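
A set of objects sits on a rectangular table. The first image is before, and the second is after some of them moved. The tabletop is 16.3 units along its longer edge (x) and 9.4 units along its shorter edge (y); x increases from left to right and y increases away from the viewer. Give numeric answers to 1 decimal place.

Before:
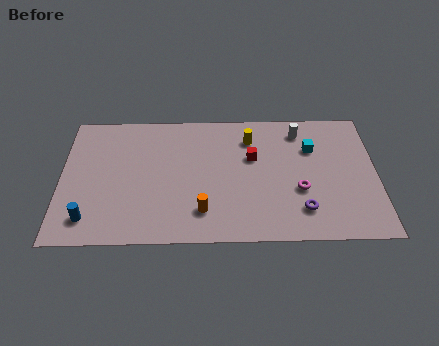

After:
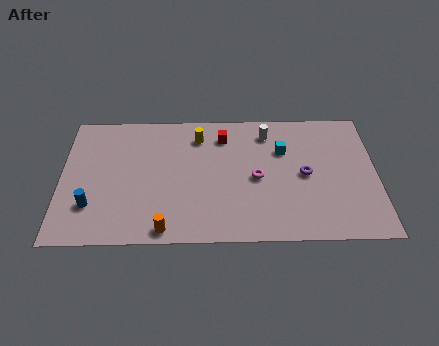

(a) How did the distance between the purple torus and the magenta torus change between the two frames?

+1.1

The distance was about 1.4 in the first image and 2.5 in the second, so they moved 1.1 units further apart.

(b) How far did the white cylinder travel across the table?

1.7

From (12.4, 7.8) to (10.7, 7.7), the white cylinder covered √(1.7² + 0.1²) ≈ 1.7 units.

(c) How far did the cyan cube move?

1.5

The cyan cube moved from about (13.0, 6.5) to (11.5, 6.4), a distance of √(1.5² + 0.1²) ≈ 1.5.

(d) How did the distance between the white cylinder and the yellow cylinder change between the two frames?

+1.0

The distance was about 2.6 in the first image and 3.6 in the second, so they moved 1.0 units further apart.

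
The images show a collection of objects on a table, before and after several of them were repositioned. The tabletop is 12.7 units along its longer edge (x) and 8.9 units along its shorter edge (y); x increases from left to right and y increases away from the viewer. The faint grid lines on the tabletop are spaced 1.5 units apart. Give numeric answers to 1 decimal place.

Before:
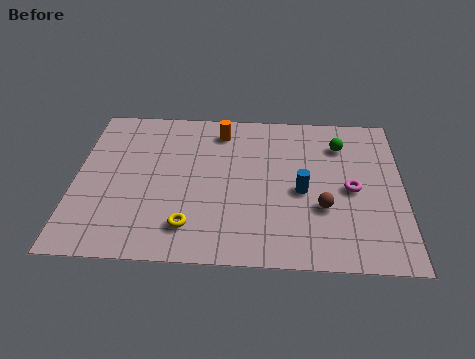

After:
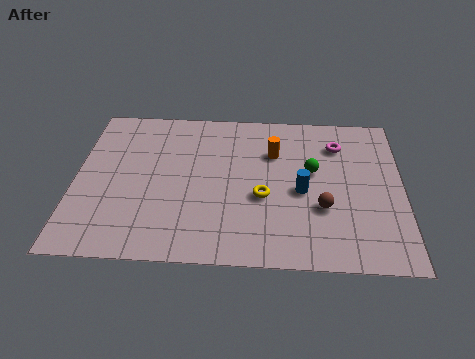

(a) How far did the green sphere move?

1.9

From (10.3, 6.8) to (9.2, 5.2), the green sphere covered √(1.1² + 1.6²) ≈ 1.9 units.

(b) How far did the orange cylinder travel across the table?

2.4

From (5.6, 7.4) to (7.7, 6.2), the orange cylinder covered √(2.1² + 1.2²) ≈ 2.4 units.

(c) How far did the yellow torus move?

3.3

The yellow torus was near (4.5, 1.8) before and (7.3, 3.6) after, so it travelled √(2.8² + 1.8²) ≈ 3.3 units.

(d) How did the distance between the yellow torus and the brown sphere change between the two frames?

-2.9

Before: roughly 5.3 units apart; after: 2.4. That's 2.9 units closer together.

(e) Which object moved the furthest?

the yellow torus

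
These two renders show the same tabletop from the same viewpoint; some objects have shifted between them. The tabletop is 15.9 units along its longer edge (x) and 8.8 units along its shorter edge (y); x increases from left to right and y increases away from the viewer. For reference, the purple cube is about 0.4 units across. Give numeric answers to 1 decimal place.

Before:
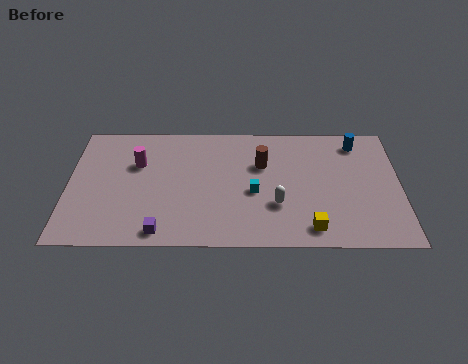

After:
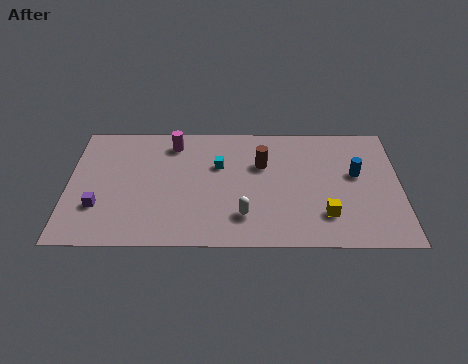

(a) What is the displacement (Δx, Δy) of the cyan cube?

(-1.7, 1.9)

The cyan cube started near (8.9, 3.8) and ended near (7.2, 5.7).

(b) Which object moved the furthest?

the purple cube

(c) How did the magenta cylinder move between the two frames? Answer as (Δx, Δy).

(1.7, 1.5)

The magenta cylinder was at about (3.3, 5.8) and moved to about (5.0, 7.3).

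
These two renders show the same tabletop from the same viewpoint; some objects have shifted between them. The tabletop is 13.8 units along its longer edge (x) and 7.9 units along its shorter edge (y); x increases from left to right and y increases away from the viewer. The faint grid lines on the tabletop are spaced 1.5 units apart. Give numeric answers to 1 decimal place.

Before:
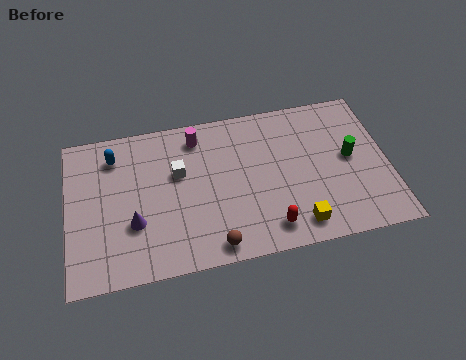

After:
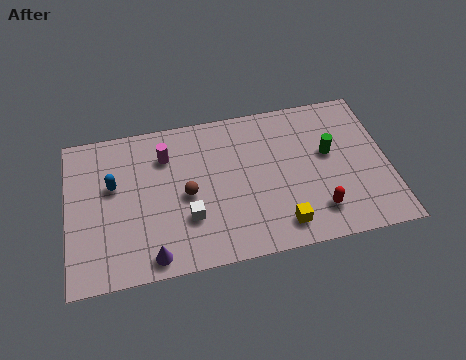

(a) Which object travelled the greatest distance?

the brown sphere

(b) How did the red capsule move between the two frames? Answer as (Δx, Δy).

(2.1, 0.4)

The red capsule started near (8.5, 1.3) and ended near (10.6, 1.7).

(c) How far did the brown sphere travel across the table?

3.0

From (6.1, 0.9) to (5.1, 3.7), the brown sphere covered √(1.0² + 2.8²) ≈ 3.0 units.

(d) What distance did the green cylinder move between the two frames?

1.0

The green cylinder was near (12.2, 4.2) before and (11.3, 4.6) after, so it travelled √(0.9² + 0.4²) ≈ 1.0 units.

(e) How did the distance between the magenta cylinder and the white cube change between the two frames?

+1.6

The distance was about 1.9 in the first image and 3.5 in the second, so they moved 1.6 units further apart.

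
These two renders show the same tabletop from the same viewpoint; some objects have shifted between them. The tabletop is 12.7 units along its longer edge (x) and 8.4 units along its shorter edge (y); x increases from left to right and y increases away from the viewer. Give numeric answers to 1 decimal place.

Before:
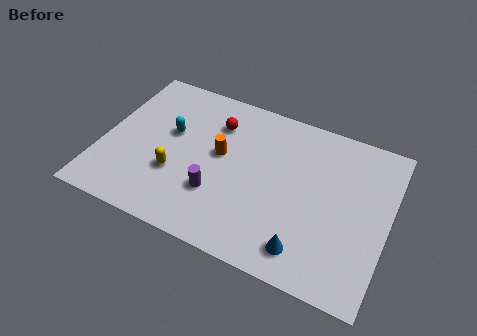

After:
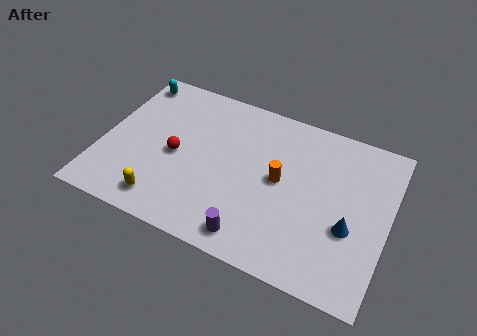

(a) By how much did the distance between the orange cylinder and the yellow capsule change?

+3.2

They were about 2.5 units apart before and 5.7 after — 3.2 units further apart.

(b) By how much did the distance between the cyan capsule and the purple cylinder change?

+5.4

Before: roughly 3.4 units apart; after: 8.8. That's 5.4 units further apart.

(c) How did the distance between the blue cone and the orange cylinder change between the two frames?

-1.9

They were about 5.3 units apart before and 3.4 after — 1.9 units closer together.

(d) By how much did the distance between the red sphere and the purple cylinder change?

+1.0

They were about 3.7 units apart before and 4.7 after — 1.0 units further apart.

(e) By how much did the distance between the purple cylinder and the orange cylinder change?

+1.3

They were about 2.1 units apart before and 3.4 after — 1.3 units further apart.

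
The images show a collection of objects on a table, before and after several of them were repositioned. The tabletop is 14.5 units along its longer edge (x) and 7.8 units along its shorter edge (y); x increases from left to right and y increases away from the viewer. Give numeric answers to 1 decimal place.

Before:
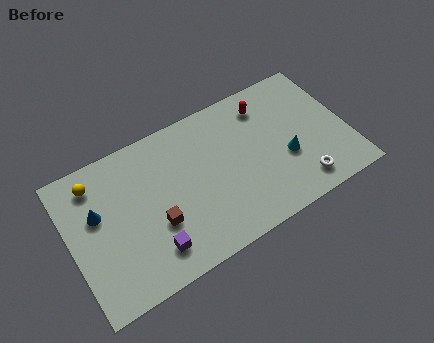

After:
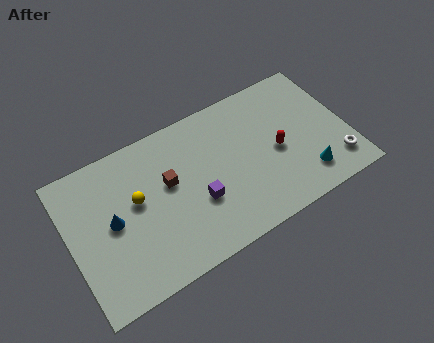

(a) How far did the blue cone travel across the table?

1.1

The blue cone was near (1.5, 4.8) before and (2.2, 4.0) after, so it travelled √(0.7² + 0.8²) ≈ 1.1 units.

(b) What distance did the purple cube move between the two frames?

2.9

From (3.9, 1.6) to (6.5, 2.9), the purple cube covered √(2.6² + 1.3²) ≈ 2.9 units.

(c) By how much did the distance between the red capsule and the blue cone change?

-0.6

Before: roughly 9.2 units apart; after: 8.6. That's 0.6 units closer together.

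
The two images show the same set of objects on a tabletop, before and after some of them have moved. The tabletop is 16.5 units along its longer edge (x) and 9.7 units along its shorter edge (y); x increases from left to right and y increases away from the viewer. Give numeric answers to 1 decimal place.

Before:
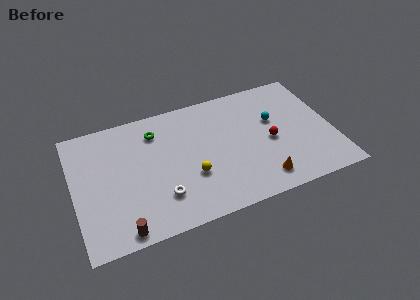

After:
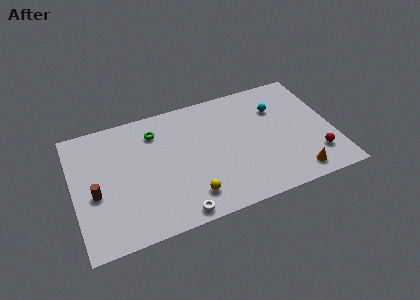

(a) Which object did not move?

the green torus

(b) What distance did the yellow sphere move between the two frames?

1.5

The yellow sphere moved from about (7.3, 3.4) to (7.1, 1.9), a distance of √(0.2² + 1.5²) ≈ 1.5.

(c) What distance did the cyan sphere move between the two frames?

0.9

The cyan sphere moved from about (12.9, 6.0) to (13.2, 6.9), a distance of √(0.3² + 0.9²) ≈ 0.9.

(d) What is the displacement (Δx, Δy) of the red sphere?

(2.7, -2.1)

From the two frames, the red sphere sits at roughly (12.5, 4.4) before and (15.2, 2.3) after.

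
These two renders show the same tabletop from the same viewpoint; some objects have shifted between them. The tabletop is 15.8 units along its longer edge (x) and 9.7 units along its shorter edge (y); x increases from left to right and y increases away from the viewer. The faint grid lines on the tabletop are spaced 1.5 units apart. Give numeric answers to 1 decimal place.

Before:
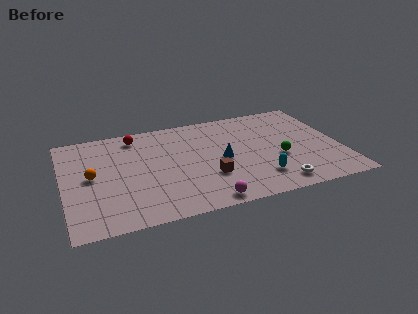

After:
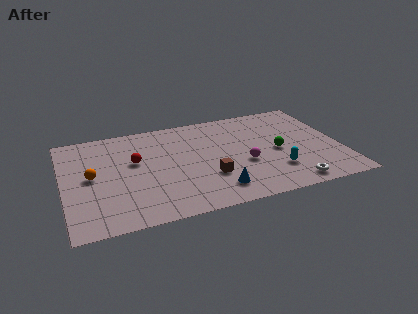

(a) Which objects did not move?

the brown cube and the orange sphere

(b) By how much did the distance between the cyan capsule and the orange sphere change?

+0.9

The distance was about 9.7 in the first image and 10.6 in the second, so they moved 0.9 units further apart.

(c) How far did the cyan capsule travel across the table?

1.1

From (10.9, 2.2) to (11.9, 2.6), the cyan capsule covered √(1.0² + 0.4²) ≈ 1.1 units.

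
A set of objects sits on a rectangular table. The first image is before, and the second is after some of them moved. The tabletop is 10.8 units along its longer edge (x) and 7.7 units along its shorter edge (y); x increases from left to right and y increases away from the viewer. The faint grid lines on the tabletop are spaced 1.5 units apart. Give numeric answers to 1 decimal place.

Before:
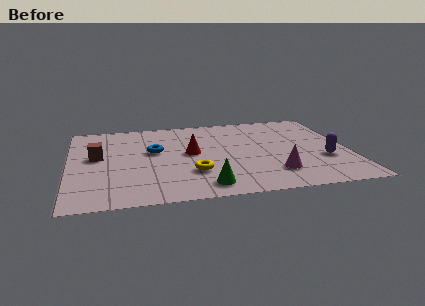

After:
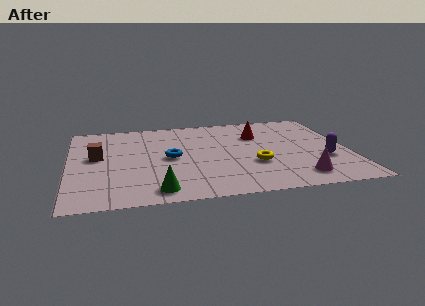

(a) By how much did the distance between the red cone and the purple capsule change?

-1.7

The distance was about 5.3 in the first image and 3.6 in the second, so they moved 1.7 units closer together.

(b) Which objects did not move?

the brown cube and the purple capsule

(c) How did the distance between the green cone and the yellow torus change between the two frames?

+2.9

Before: roughly 1.3 units apart; after: 4.2. That's 2.9 units further apart.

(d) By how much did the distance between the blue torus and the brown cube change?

+0.6

The distance was about 2.2 in the first image and 2.8 in the second, so they moved 0.6 units further apart.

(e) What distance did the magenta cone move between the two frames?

1.0

From (7.8, 1.8) to (8.7, 1.3), the magenta cone covered √(0.9² + 0.5²) ≈ 1.0 units.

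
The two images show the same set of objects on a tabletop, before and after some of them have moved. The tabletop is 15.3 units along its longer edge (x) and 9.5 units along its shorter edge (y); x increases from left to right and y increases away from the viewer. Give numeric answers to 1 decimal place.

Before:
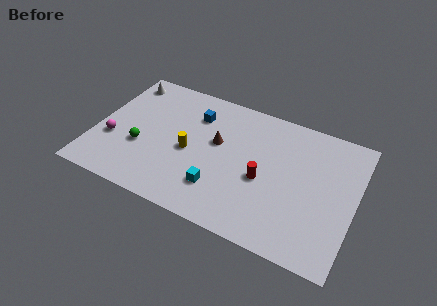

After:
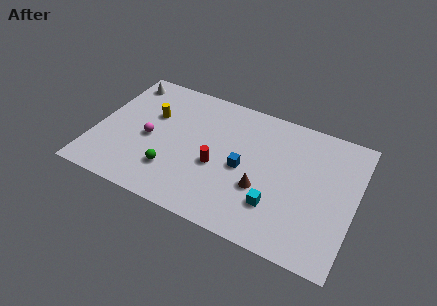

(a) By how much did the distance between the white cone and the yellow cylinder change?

-3.1

Before: roughly 5.9 units apart; after: 2.8. That's 3.1 units closer together.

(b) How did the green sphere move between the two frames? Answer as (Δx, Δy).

(2.0, -1.0)

From the two frames, the green sphere sits at roughly (2.8, 3.5) before and (4.8, 2.5) after.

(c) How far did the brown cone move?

3.6

From (7.1, 5.6) to (10.0, 3.4), the brown cone covered √(2.9² + 2.2²) ≈ 3.6 units.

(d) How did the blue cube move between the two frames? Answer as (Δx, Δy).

(3.2, -2.7)

The blue cube started near (5.6, 7.1) and ended near (8.8, 4.4).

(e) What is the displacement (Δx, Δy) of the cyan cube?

(3.3, 0.2)

The cyan cube started near (7.6, 2.4) and ended near (10.9, 2.6).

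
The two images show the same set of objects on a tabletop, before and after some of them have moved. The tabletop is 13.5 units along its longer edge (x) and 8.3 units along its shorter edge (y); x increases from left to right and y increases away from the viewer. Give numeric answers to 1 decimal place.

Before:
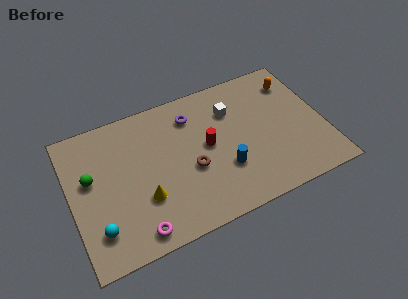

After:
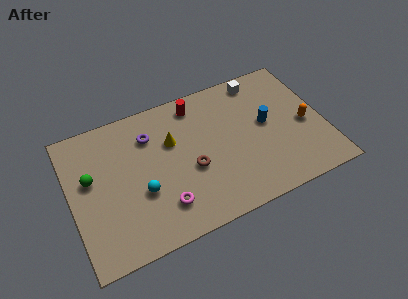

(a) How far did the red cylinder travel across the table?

2.7

The red cylinder moved from about (7.3, 4.4) to (7.0, 7.1), a distance of √(0.3² + 2.7²) ≈ 2.7.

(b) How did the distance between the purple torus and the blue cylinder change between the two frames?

+2.3

The distance was about 4.0 in the first image and 6.3 in the second, so they moved 2.3 units further apart.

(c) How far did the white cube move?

2.1

The white cube moved from about (8.8, 6.0) to (10.5, 7.3), a distance of √(1.7² + 1.3²) ≈ 2.1.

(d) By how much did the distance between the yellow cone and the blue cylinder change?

+0.8

The distance was about 4.3 in the first image and 5.1 in the second, so they moved 0.8 units further apart.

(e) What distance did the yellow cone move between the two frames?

3.2

The yellow cone was near (3.7, 2.7) before and (5.5, 5.4) after, so it travelled √(1.8² + 2.7²) ≈ 3.2 units.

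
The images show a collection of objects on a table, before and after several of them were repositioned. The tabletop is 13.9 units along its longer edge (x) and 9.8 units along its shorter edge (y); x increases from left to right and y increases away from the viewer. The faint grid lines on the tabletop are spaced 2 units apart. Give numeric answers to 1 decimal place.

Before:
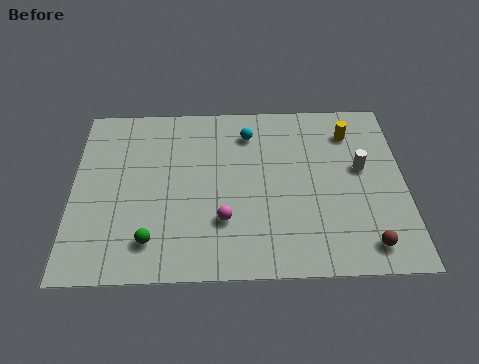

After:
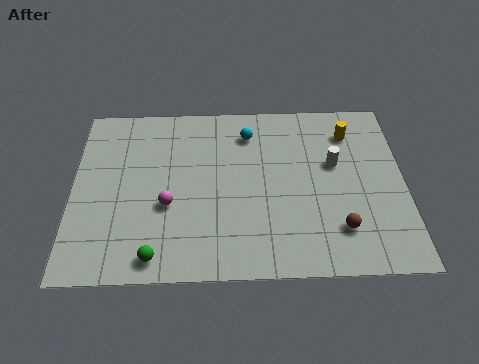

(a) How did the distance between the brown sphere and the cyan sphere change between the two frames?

-1.4

They were about 8.0 units apart before and 6.6 after — 1.4 units closer together.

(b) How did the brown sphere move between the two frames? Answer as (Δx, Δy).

(-1.1, 0.9)

The brown sphere was at about (12.2, 1.4) and moved to about (11.1, 2.3).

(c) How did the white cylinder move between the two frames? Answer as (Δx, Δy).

(-1.1, 0.3)

The white cylinder was at about (12.1, 5.6) and moved to about (11.0, 5.9).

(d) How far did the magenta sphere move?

2.5

From (6.3, 2.9) to (4.0, 3.8), the magenta sphere covered √(2.3² + 0.9²) ≈ 2.5 units.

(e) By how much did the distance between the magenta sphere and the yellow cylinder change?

+1.4

Before: roughly 7.2 units apart; after: 8.6. That's 1.4 units further apart.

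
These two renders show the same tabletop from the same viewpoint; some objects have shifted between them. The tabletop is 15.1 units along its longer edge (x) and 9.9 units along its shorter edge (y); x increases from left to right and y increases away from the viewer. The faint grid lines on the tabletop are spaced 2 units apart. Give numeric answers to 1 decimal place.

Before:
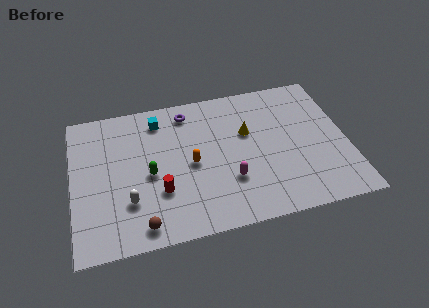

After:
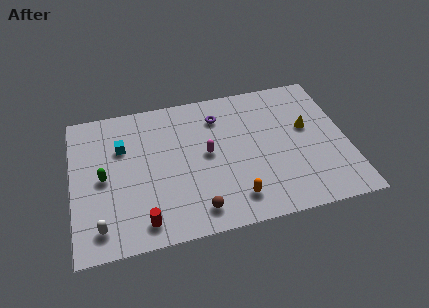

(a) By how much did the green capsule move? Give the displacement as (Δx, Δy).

(-2.5, 0.3)

From the two frames, the green capsule sits at roughly (4.2, 4.5) before and (1.7, 4.8) after.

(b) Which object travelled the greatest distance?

the orange capsule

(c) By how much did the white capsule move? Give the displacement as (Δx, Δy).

(-1.6, -1.3)

The white capsule started near (3.0, 2.9) and ended near (1.4, 1.6).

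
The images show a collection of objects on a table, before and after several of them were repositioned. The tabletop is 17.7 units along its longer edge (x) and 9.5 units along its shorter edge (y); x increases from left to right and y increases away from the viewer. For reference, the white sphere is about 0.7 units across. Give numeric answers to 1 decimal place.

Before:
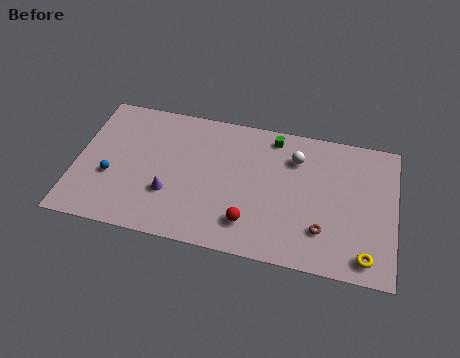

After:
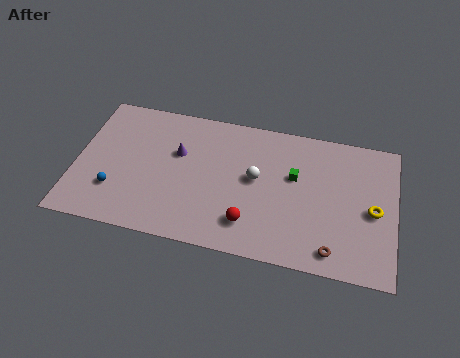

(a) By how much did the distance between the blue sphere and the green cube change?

+0.3

They were about 10.0 units apart before and 10.3 after — 0.3 units further apart.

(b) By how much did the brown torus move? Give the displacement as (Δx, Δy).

(0.6, -1.2)

The brown torus started near (13.8, 2.5) and ended near (14.4, 1.3).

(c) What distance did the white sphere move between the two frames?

2.8

The white sphere moved from about (12.1, 7.1) to (10.0, 5.2), a distance of √(2.1² + 1.9²) ≈ 2.8.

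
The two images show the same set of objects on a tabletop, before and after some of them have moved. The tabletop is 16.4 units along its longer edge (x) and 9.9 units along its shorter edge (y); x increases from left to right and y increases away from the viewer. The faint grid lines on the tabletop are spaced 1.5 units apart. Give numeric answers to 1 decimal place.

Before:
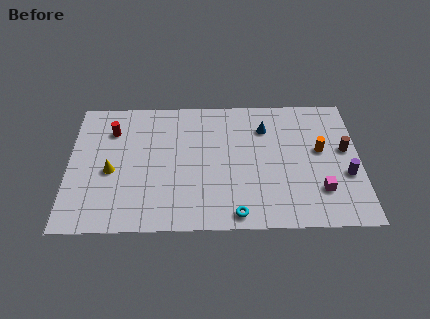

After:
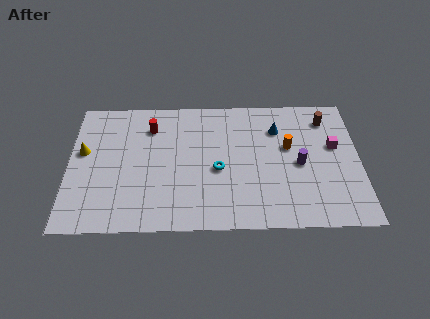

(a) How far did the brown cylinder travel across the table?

2.6

From (15.6, 5.6) to (14.6, 8.0), the brown cylinder covered √(1.0² + 2.4²) ≈ 2.6 units.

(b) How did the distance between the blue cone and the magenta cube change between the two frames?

-2.2

They were about 5.7 units apart before and 3.5 after — 2.2 units closer together.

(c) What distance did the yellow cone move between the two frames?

2.2

The yellow cone was near (2.4, 4.3) before and (0.8, 5.8) after, so it travelled √(1.6² + 1.5²) ≈ 2.2 units.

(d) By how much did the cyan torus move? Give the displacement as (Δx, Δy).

(-1.0, 3.3)

From the two frames, the cyan torus sits at roughly (9.4, 1.0) before and (8.4, 4.3) after.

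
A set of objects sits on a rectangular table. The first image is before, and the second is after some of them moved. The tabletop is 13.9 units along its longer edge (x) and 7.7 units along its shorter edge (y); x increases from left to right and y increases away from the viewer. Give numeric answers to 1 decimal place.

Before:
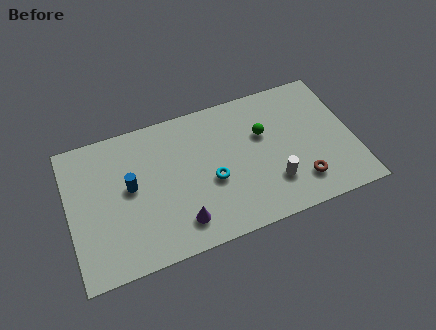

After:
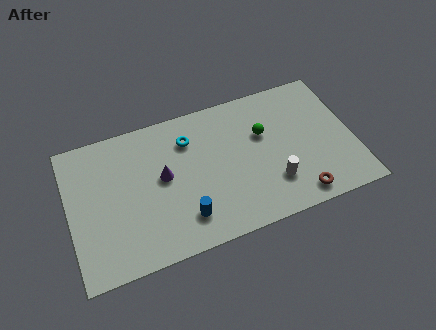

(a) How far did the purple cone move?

2.8

From (5.2, 1.5) to (4.6, 4.2), the purple cone covered √(0.6² + 2.7²) ≈ 2.8 units.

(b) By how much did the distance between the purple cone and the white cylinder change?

+1.0

They were about 4.6 units apart before and 5.6 after — 1.0 units further apart.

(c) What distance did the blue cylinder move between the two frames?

3.5

The blue cylinder was near (3.0, 4.2) before and (5.4, 1.7) after, so it travelled √(2.4² + 2.5²) ≈ 3.5 units.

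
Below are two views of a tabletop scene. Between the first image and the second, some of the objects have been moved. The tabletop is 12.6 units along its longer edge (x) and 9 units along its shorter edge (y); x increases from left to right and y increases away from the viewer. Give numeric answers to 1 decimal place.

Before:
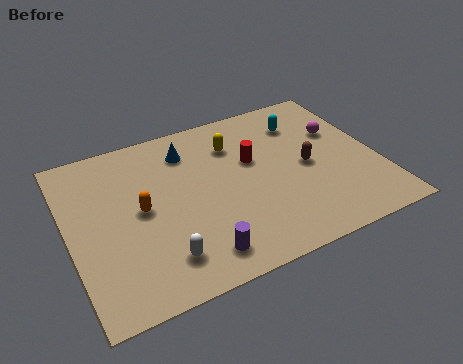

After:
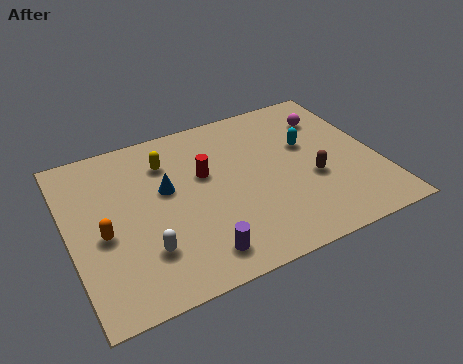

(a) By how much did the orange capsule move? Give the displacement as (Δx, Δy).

(-1.6, -0.7)

The orange capsule started near (2.9, 4.6) and ended near (1.3, 3.9).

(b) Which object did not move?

the purple cylinder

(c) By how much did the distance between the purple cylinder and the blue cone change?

-1.7

The distance was about 5.7 in the first image and 4.0 in the second, so they moved 1.7 units closer together.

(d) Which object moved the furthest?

the yellow capsule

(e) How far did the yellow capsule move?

2.8

From (7.0, 6.7) to (4.2, 6.8), the yellow capsule covered √(2.8² + 0.1²) ≈ 2.8 units.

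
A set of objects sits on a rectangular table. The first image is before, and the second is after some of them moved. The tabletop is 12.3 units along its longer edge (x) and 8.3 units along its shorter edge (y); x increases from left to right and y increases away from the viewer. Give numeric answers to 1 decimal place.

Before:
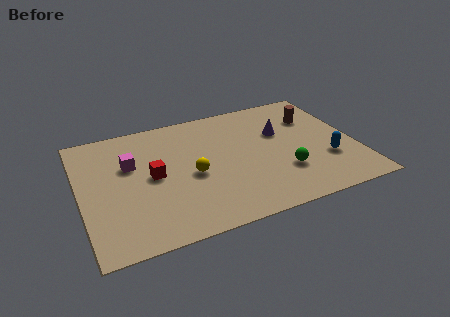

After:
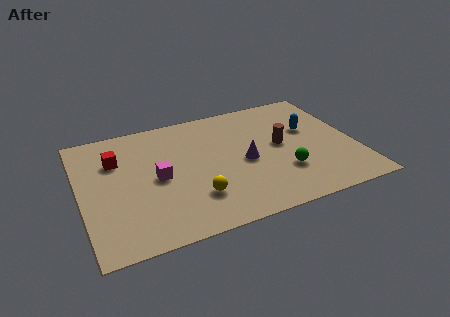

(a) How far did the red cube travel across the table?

2.2

The red cube moved from about (3.2, 4.2) to (1.7, 5.8), a distance of √(1.5² + 1.6²) ≈ 2.2.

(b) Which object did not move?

the green sphere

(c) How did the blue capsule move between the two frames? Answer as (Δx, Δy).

(-0.5, 2.4)

From the two frames, the blue capsule sits at roughly (10.9, 2.7) before and (10.4, 5.1) after.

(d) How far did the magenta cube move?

1.7

The magenta cube moved from about (2.3, 5.3) to (3.4, 4.0), a distance of √(1.1² + 1.3²) ≈ 1.7.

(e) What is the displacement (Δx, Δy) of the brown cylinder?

(-1.7, -1.5)

The brown cylinder started near (10.7, 5.9) and ended near (9.0, 4.4).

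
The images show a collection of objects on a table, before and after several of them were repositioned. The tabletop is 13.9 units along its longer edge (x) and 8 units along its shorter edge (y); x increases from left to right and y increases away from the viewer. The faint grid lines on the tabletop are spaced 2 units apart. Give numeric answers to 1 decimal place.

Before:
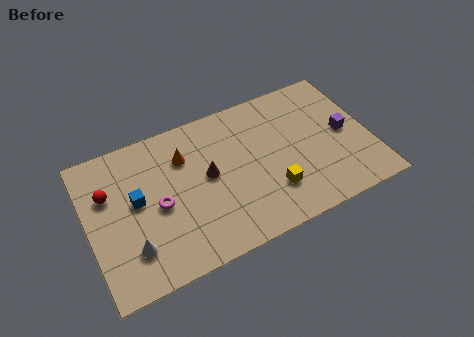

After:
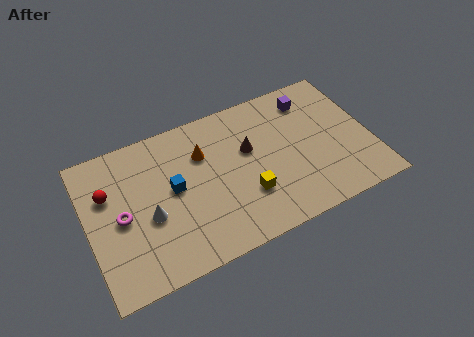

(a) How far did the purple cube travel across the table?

2.9

From (12.7, 4.0) to (11.3, 6.5), the purple cube covered √(1.4² + 2.5²) ≈ 2.9 units.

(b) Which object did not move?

the red sphere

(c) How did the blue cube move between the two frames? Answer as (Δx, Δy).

(1.8, -0.1)

The blue cube was at about (2.4, 4.4) and moved to about (4.2, 4.3).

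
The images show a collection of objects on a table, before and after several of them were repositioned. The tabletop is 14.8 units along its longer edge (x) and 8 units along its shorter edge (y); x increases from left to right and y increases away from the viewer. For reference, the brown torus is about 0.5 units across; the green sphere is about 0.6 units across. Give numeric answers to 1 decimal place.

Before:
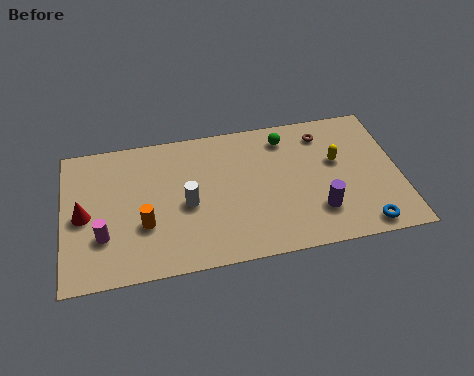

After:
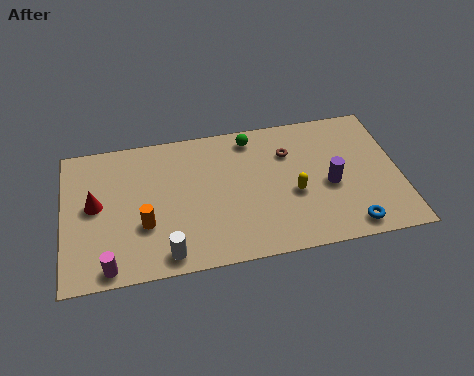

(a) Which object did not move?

the orange cylinder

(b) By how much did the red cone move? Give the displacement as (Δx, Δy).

(0.5, 0.5)

The red cone was at about (0.9, 3.8) and moved to about (1.4, 4.3).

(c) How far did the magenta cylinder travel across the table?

1.7

The magenta cylinder was near (1.7, 2.5) before and (1.9, 0.8) after, so it travelled √(0.2² + 1.7²) ≈ 1.7 units.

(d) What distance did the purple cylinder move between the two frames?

1.5

From (11.1, 2.1) to (11.7, 3.5), the purple cylinder covered √(0.6² + 1.4²) ≈ 1.5 units.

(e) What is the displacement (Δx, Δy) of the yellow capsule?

(-2.0, -1.5)

From the two frames, the yellow capsule sits at roughly (12.1, 4.8) before and (10.1, 3.3) after.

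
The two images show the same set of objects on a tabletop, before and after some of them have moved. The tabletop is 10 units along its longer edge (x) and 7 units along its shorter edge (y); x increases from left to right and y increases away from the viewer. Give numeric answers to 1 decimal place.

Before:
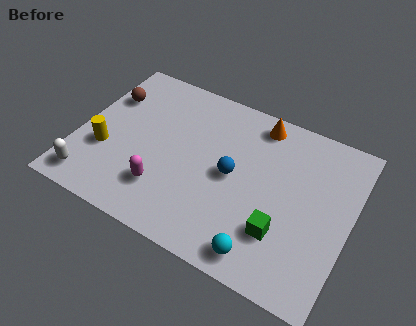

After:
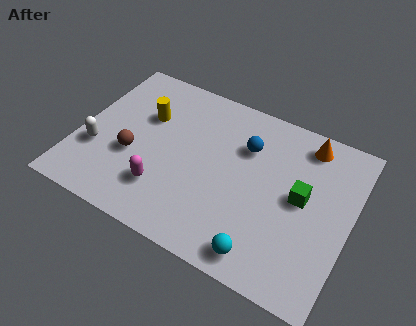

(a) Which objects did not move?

the magenta capsule and the cyan sphere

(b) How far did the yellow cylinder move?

2.4

The yellow cylinder moved from about (1.1, 2.5) to (2.3, 4.6), a distance of √(1.2² + 2.1²) ≈ 2.4.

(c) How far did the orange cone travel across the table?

1.8

From (6.3, 6.1) to (8.1, 6.0), the orange cone covered √(1.8² + 0.1²) ≈ 1.8 units.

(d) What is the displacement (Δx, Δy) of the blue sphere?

(0.3, 1.4)

From the two frames, the blue sphere sits at roughly (5.7, 3.5) before and (6.0, 4.9) after.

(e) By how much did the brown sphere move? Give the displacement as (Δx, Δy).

(1.3, -2.2)

The brown sphere was at about (0.8, 4.9) and moved to about (2.1, 2.7).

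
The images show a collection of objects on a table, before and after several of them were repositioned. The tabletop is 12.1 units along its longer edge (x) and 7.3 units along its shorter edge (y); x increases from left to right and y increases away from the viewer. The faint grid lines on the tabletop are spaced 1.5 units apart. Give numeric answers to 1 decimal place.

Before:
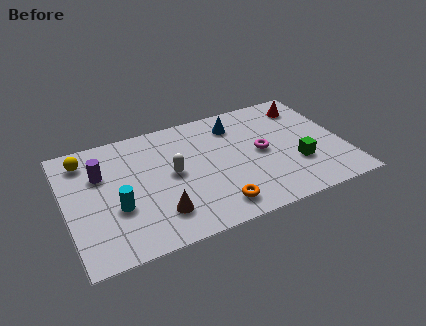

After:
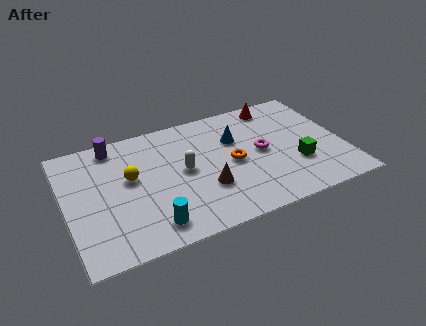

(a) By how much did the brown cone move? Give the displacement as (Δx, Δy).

(2.1, 0.7)

From the two frames, the brown cone sits at roughly (3.8, 1.7) before and (5.9, 2.4) after.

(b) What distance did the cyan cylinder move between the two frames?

2.0

The cyan cylinder was near (2.1, 2.7) before and (3.4, 1.2) after, so it travelled √(1.3² + 1.5²) ≈ 2.0 units.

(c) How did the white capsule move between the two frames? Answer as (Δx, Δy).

(0.5, 0.0)

The white capsule started near (4.6, 3.8) and ended near (5.1, 3.8).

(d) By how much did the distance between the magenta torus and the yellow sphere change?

-2.1

Before: roughly 7.8 units apart; after: 5.7. That's 2.1 units closer together.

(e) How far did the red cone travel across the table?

1.4

The red cone was near (10.8, 5.9) before and (9.5, 6.4) after, so it travelled √(1.3² + 0.5²) ≈ 1.4 units.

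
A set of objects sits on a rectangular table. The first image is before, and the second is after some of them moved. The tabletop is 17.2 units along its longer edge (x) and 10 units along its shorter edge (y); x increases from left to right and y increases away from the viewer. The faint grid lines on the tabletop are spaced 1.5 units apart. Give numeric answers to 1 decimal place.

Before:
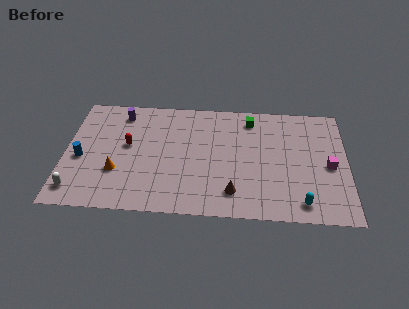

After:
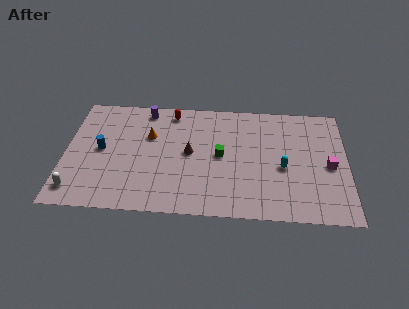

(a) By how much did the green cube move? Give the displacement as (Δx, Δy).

(-1.8, -3.3)

The green cube was at about (11.3, 8.4) and moved to about (9.5, 5.1).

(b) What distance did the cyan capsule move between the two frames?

3.1

The cyan capsule was near (14.4, 1.4) before and (13.3, 4.3) after, so it travelled √(1.1² + 2.9²) ≈ 3.1 units.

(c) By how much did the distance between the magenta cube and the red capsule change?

-1.8

Before: roughly 12.3 units apart; after: 10.5. That's 1.8 units closer together.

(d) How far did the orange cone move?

3.7

The orange cone moved from about (3.2, 3.3) to (5.1, 6.5), a distance of √(1.9² + 3.2²) ≈ 3.7.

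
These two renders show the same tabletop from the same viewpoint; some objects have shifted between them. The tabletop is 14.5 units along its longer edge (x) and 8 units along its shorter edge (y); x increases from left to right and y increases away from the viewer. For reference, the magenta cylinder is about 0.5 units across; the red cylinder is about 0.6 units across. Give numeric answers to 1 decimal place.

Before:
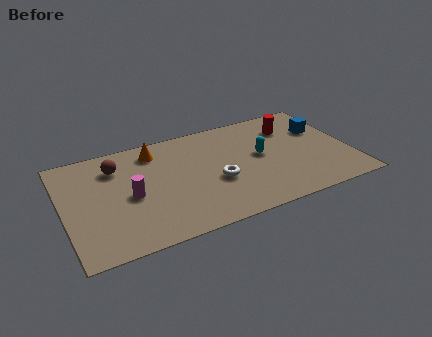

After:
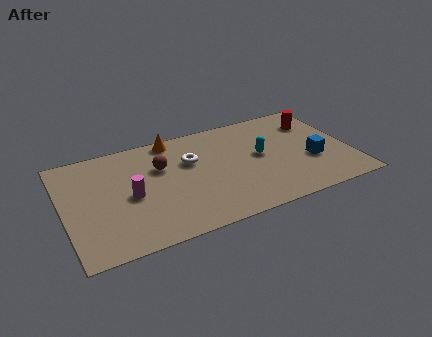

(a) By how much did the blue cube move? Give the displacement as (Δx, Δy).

(-0.8, -2.3)

The blue cube was at about (13.3, 5.3) and moved to about (12.5, 3.0).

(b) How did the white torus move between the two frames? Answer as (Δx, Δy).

(-1.1, 2.0)

The white torus was at about (7.6, 3.2) and moved to about (6.5, 5.2).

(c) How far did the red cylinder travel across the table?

1.3

The red cylinder moved from about (11.8, 6.0) to (13.1, 6.0), a distance of √(1.3² + 0.0²) ≈ 1.3.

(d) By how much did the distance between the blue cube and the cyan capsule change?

-0.6

The distance was about 3.4 in the first image and 2.8 in the second, so they moved 0.6 units closer together.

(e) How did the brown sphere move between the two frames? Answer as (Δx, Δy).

(2.2, -0.8)

From the two frames, the brown sphere sits at roughly (2.8, 6.1) before and (5.0, 5.3) after.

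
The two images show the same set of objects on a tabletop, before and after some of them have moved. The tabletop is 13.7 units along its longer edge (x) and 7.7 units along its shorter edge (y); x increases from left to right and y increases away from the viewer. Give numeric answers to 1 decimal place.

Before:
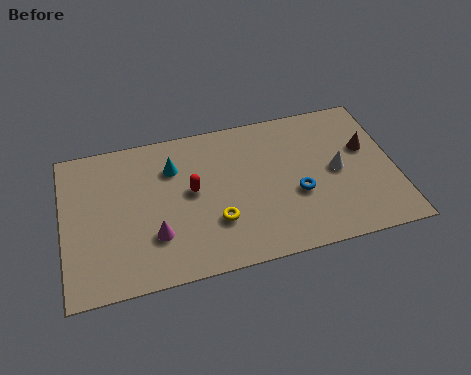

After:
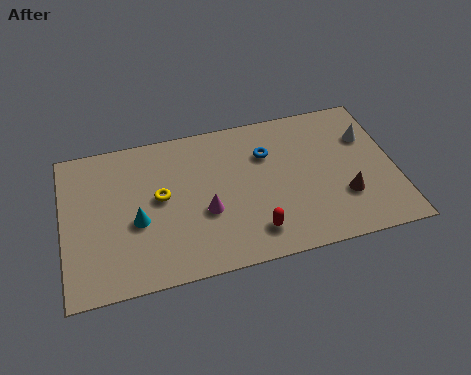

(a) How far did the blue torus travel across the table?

2.6

The blue torus was near (9.6, 3.0) before and (8.5, 5.4) after, so it travelled √(1.1² + 2.4²) ≈ 2.6 units.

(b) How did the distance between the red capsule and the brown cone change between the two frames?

-3.4

They were about 7.3 units apart before and 3.9 after — 3.4 units closer together.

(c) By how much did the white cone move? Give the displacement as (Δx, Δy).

(1.4, 1.5)

The white cone started near (11.3, 3.8) and ended near (12.7, 5.3).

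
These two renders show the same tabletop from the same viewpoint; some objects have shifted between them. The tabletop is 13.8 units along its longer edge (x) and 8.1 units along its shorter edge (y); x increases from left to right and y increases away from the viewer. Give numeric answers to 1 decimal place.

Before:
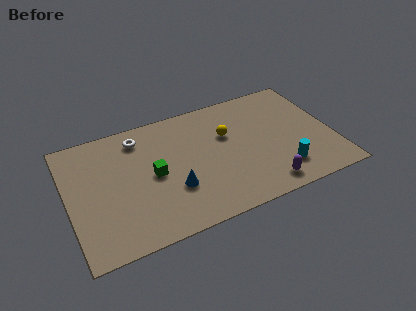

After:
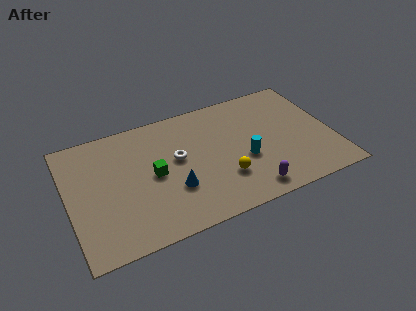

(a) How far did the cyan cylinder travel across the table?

2.3

From (10.9, 1.8) to (9.1, 3.2), the cyan cylinder covered √(1.8² + 1.4²) ≈ 2.3 units.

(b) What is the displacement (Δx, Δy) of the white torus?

(1.8, -2.1)

The white torus started near (3.9, 6.7) and ended near (5.7, 4.6).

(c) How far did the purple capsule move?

0.8

The purple capsule moved from about (9.9, 1.1) to (9.1, 1.1), a distance of √(0.8² + 0.0²) ≈ 0.8.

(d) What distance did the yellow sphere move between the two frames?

2.8

From (8.4, 5.2) to (7.9, 2.4), the yellow sphere covered √(0.5² + 2.8²) ≈ 2.8 units.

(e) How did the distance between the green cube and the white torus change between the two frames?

-1.3

Before: roughly 2.7 units apart; after: 1.4. That's 1.3 units closer together.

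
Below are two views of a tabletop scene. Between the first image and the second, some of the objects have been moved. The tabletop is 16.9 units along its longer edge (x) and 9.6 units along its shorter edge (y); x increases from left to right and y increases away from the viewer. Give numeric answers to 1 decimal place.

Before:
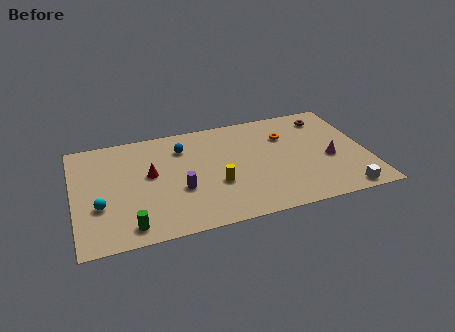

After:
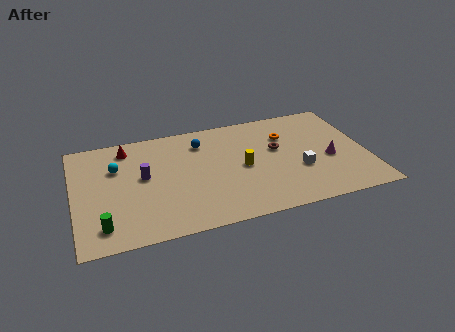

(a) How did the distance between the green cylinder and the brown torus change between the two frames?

-2.6

Before: roughly 13.6 units apart; after: 11.0. That's 2.6 units closer together.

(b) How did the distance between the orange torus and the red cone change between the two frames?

+1.2

Before: roughly 8.1 units apart; after: 9.3. That's 1.2 units further apart.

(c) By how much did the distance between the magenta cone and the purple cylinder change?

+2.1

Before: roughly 8.7 units apart; after: 10.8. That's 2.1 units further apart.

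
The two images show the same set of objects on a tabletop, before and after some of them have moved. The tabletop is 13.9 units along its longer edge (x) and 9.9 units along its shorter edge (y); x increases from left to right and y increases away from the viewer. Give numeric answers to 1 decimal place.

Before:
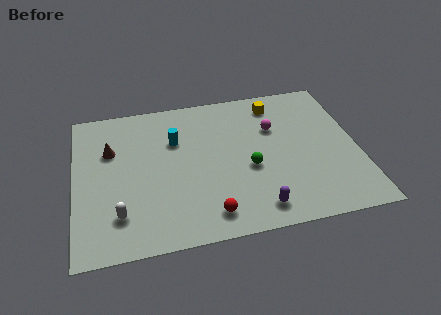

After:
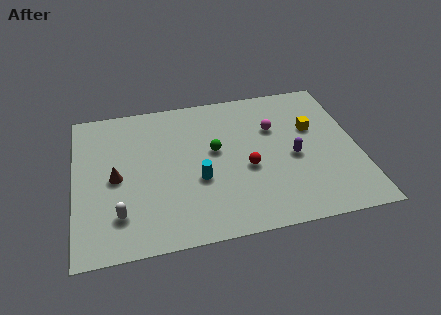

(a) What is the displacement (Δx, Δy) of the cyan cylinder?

(1.0, -2.9)

The cyan cylinder was at about (5.0, 6.7) and moved to about (6.0, 3.8).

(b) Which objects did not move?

the magenta sphere and the white capsule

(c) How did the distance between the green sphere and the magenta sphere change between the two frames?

+0.3

Before: roughly 2.9 units apart; after: 3.2. That's 0.3 units further apart.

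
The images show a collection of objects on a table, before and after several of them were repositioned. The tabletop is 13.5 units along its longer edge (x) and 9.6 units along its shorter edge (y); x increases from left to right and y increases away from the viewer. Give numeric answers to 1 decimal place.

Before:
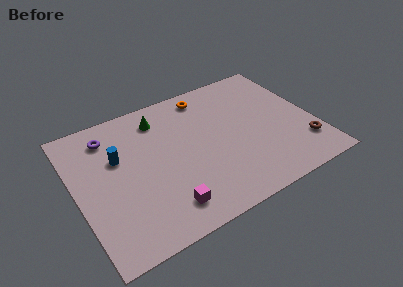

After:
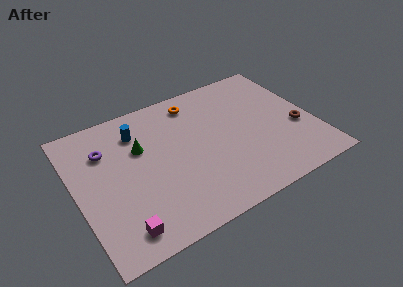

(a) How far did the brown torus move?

1.4

The brown torus was near (12.6, 2.3) before and (12.5, 3.7) after, so it travelled √(0.1² + 1.4²) ≈ 1.4 units.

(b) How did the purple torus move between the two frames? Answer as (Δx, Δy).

(-0.3, -0.9)

The purple torus started near (2.2, 7.8) and ended near (1.9, 6.9).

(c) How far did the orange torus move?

0.7

The orange torus was near (7.9, 8.3) before and (7.2, 8.1) after, so it travelled √(0.7² + 0.2²) ≈ 0.7 units.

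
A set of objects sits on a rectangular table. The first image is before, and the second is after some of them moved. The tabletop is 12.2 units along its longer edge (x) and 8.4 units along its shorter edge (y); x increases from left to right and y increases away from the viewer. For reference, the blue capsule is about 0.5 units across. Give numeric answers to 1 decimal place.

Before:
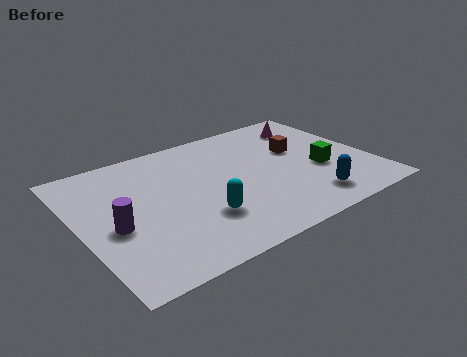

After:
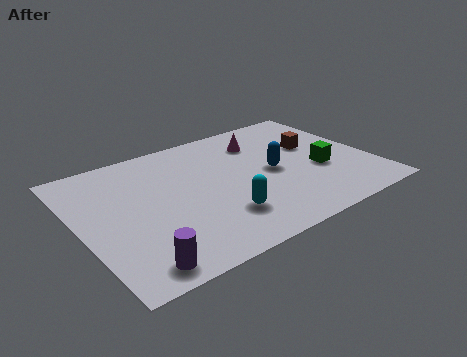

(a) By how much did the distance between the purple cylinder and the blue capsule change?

-1.0

Before: roughly 8.1 units apart; after: 7.1. That's 1.0 units closer together.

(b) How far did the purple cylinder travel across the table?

2.6

The purple cylinder was near (1.3, 3.6) before and (1.7, 1.0) after, so it travelled √(0.4² + 2.6²) ≈ 2.6 units.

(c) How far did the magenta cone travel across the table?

2.3

The magenta cone moved from about (10.3, 6.7) to (8.0, 6.4), a distance of √(2.3² + 0.3²) ≈ 2.3.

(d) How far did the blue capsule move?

2.8

The blue capsule moved from about (9.1, 1.5) to (8.1, 4.1), a distance of √(1.0² + 2.6²) ≈ 2.8.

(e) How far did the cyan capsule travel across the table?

0.9

The cyan capsule moved from about (4.7, 2.5) to (5.5, 2.2), a distance of √(0.8² + 0.3²) ≈ 0.9.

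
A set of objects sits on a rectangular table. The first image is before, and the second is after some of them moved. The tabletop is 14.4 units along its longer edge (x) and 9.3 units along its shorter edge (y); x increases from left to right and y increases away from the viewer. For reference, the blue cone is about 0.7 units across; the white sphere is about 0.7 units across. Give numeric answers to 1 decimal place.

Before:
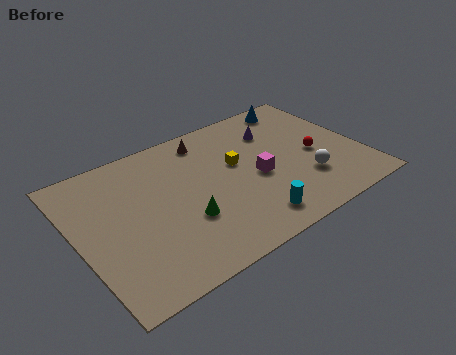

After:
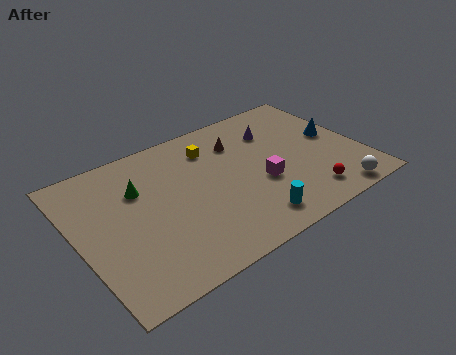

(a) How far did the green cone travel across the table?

3.6

From (5.1, 3.2) to (3.3, 6.3), the green cone covered √(1.8² + 3.1²) ≈ 3.6 units.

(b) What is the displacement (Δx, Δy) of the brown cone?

(1.5, -1.0)

The brown cone was at about (7.1, 7.9) and moved to about (8.6, 6.9).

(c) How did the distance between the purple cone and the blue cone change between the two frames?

+1.2

The distance was about 2.1 in the first image and 3.3 in the second, so they moved 1.2 units further apart.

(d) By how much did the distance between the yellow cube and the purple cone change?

+0.7

They were about 2.6 units apart before and 3.3 after — 0.7 units further apart.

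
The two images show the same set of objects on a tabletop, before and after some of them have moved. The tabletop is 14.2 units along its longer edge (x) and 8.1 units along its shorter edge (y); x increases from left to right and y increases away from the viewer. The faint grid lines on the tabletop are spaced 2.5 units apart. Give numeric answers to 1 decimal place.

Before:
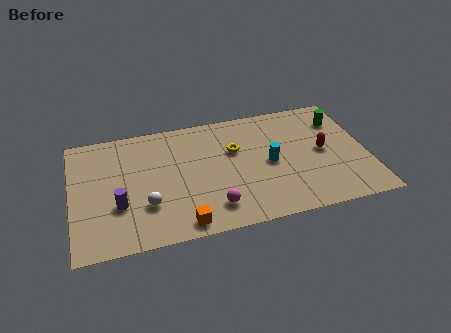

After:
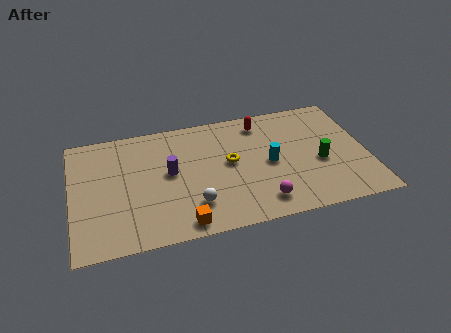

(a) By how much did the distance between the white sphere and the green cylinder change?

-3.9

Before: roughly 10.3 units apart; after: 6.4. That's 3.9 units closer together.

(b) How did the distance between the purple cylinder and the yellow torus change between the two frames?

-3.3

They were about 6.2 units apart before and 2.9 after — 3.3 units closer together.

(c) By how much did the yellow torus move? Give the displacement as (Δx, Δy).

(-0.3, -0.8)

The yellow torus was at about (7.9, 5.2) and moved to about (7.6, 4.4).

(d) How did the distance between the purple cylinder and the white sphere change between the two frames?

+1.3

They were about 1.3 units apart before and 2.6 after — 1.3 units further apart.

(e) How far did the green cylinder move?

3.0

The green cylinder was near (13.1, 6.1) before and (11.9, 3.4) after, so it travelled √(1.2² + 2.7²) ≈ 3.0 units.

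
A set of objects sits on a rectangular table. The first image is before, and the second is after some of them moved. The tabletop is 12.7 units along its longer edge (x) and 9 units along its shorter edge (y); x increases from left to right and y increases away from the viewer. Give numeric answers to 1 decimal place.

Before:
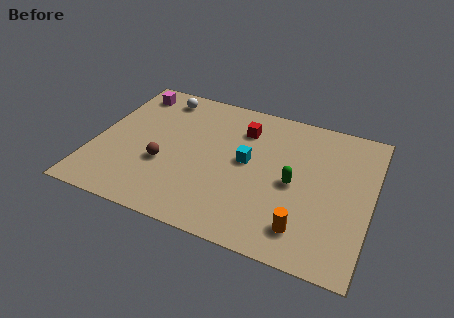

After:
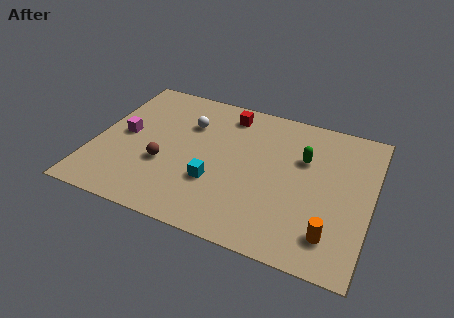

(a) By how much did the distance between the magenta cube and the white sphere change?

+1.9

Before: roughly 1.4 units apart; after: 3.3. That's 1.9 units further apart.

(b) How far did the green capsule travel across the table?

1.7

From (9.2, 4.2) to (9.5, 5.9), the green capsule covered √(0.3² + 1.7²) ≈ 1.7 units.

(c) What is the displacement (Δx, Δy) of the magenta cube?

(0.1, -3.0)

The magenta cube started near (1.2, 7.6) and ended near (1.3, 4.6).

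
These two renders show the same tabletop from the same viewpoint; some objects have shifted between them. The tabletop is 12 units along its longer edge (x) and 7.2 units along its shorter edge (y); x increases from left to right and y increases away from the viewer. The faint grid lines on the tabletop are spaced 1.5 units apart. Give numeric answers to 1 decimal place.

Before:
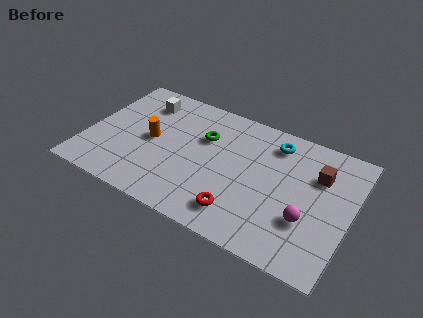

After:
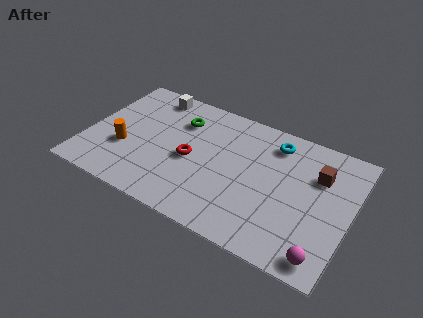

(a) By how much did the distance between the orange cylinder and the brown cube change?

+1.3

Before: roughly 7.6 units apart; after: 8.9. That's 1.3 units further apart.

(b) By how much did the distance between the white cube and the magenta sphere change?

+1.5

The distance was about 8.7 in the first image and 10.2 in the second, so they moved 1.5 units further apart.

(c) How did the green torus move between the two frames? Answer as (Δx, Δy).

(-1.2, 0.5)

The green torus was at about (5.2, 4.8) and moved to about (4.0, 5.3).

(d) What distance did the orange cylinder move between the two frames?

1.5

The orange cylinder moved from about (2.9, 3.6) to (1.8, 2.6), a distance of √(1.1² + 1.0²) ≈ 1.5.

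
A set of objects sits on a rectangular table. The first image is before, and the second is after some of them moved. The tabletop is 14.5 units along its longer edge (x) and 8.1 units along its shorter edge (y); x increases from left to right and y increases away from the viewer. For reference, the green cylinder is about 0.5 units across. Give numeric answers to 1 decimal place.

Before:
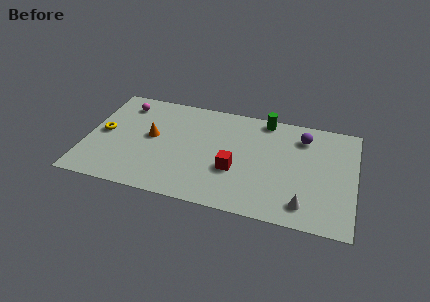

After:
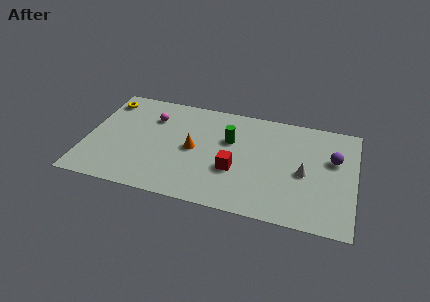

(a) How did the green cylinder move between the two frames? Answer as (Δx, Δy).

(-1.8, -2.1)

The green cylinder started near (9.5, 7.3) and ended near (7.7, 5.2).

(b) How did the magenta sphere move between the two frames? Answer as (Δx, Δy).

(1.6, -0.7)

The magenta sphere was at about (1.8, 6.6) and moved to about (3.4, 5.9).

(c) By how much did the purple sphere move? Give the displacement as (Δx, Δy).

(1.7, -1.3)

The purple sphere started near (11.6, 6.4) and ended near (13.3, 5.1).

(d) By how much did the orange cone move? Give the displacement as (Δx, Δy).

(2.3, -0.4)

The orange cone was at about (3.5, 4.4) and moved to about (5.8, 4.0).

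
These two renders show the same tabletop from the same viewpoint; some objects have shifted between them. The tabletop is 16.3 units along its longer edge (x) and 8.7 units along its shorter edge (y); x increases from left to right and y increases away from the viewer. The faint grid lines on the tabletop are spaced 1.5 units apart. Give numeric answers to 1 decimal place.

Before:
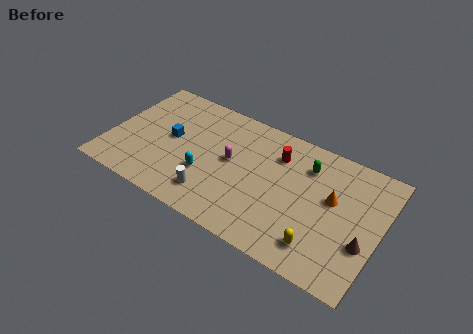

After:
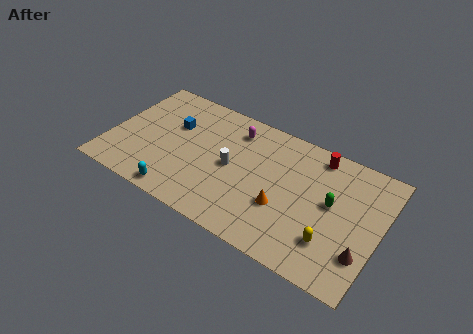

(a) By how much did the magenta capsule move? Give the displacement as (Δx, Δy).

(-0.1, 2.3)

The magenta capsule started near (7.3, 4.7) and ended near (7.2, 7.0).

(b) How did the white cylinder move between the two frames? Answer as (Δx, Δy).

(0.8, 2.5)

From the two frames, the white cylinder sits at roughly (6.6, 1.8) before and (7.4, 4.3) after.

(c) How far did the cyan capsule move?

2.5

The cyan capsule moved from about (6.0, 3.0) to (4.7, 0.9), a distance of √(1.3² + 2.1²) ≈ 2.5.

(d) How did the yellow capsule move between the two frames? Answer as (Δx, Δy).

(0.6, 0.6)

The yellow capsule started near (13.1, 1.7) and ended near (13.7, 2.3).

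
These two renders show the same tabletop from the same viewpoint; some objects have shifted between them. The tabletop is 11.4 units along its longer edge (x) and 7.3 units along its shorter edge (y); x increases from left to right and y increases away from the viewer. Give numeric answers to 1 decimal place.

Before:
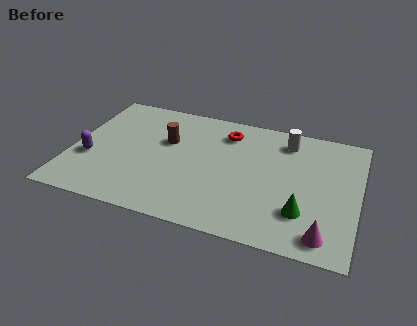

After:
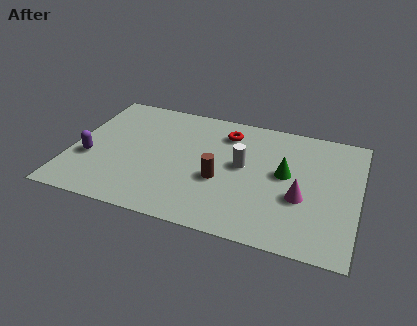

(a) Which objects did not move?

the purple capsule and the red torus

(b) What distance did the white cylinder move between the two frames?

2.6

The white cylinder was near (8.4, 6.0) before and (6.8, 4.0) after, so it travelled √(1.6² + 2.0²) ≈ 2.6 units.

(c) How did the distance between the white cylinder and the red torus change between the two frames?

-0.4

The distance was about 2.4 in the first image and 2.0 in the second, so they moved 0.4 units closer together.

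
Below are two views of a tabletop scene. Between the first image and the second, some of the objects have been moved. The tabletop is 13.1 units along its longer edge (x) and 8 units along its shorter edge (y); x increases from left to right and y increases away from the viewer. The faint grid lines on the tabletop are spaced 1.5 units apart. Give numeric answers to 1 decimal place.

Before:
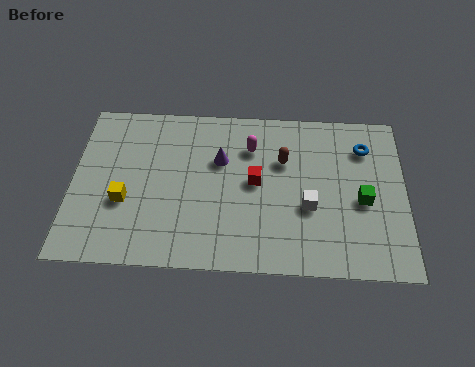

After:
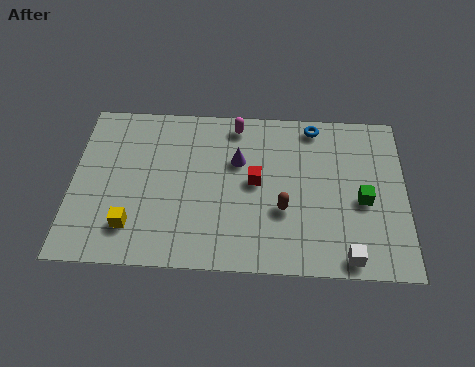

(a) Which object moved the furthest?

the white cube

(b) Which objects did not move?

the green cube and the red cube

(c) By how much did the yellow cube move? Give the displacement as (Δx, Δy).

(0.3, -1.2)

The yellow cube started near (2.1, 3.0) and ended near (2.4, 1.8).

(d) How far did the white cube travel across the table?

2.7

From (9.3, 3.1) to (10.8, 0.8), the white cube covered √(1.5² + 2.3²) ≈ 2.7 units.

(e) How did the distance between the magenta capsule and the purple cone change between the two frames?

+0.4

They were about 1.4 units apart before and 1.8 after — 0.4 units further apart.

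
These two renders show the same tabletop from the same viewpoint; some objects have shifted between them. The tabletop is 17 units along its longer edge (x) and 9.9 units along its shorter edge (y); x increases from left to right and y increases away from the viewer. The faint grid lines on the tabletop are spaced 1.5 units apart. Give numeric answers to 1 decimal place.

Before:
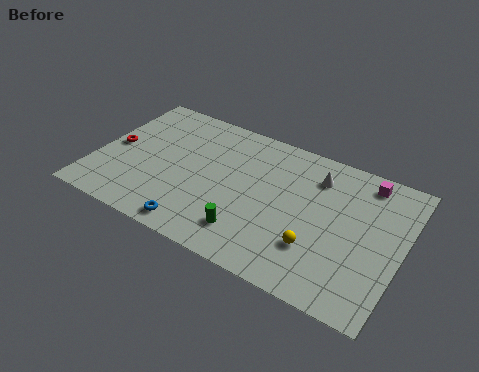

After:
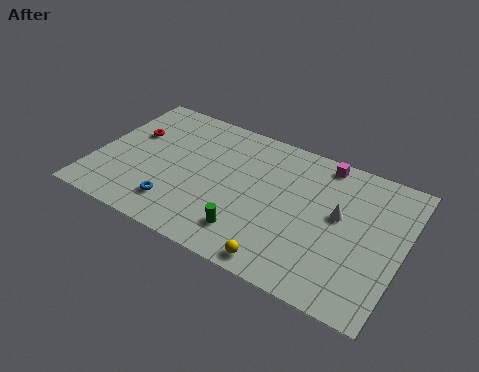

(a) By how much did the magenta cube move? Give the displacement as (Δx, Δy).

(-2.4, 0.3)

From the two frames, the magenta cube sits at roughly (14.6, 8.6) before and (12.2, 8.9) after.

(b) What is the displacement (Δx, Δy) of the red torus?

(0.8, 1.4)

The red torus started near (0.9, 4.9) and ended near (1.7, 6.3).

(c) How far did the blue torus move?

1.6

The blue torus moved from about (6.2, 1.1) to (4.9, 2.1), a distance of √(1.3² + 1.0²) ≈ 1.6.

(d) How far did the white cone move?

2.6

From (12.0, 7.7) to (13.5, 5.6), the white cone covered √(1.5² + 2.1²) ≈ 2.6 units.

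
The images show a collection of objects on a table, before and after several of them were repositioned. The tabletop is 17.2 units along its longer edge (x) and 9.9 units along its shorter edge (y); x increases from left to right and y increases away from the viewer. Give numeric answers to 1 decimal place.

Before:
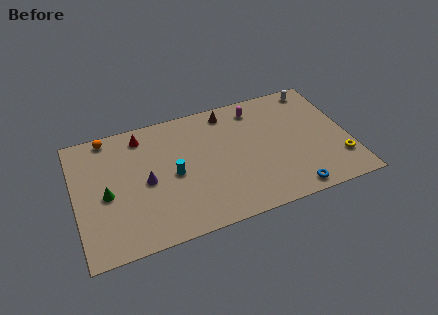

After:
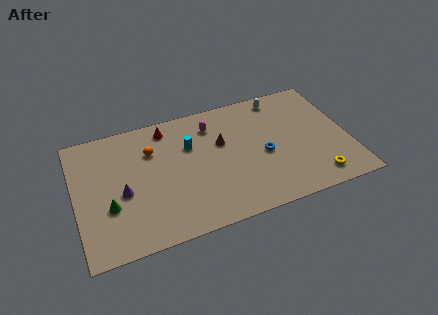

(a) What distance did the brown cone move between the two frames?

2.5

The brown cone moved from about (9.9, 8.6) to (9.3, 6.2), a distance of √(0.6² + 2.4²) ≈ 2.5.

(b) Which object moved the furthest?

the blue torus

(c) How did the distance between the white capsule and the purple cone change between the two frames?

-0.6

They were about 11.9 units apart before and 11.3 after — 0.6 units closer together.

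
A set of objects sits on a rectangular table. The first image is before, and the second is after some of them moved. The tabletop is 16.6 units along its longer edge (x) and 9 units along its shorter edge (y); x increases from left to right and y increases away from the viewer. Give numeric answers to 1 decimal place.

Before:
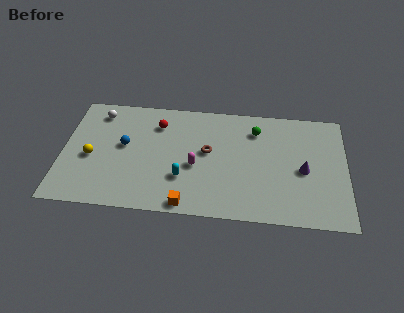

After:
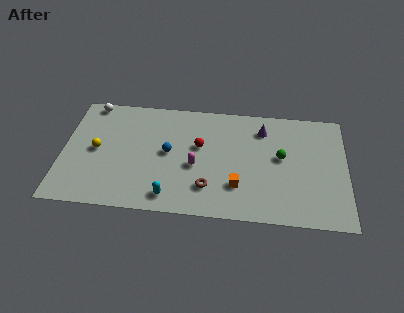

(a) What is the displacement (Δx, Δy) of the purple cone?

(-2.4, 3.0)

The purple cone started near (14.1, 4.1) and ended near (11.7, 7.1).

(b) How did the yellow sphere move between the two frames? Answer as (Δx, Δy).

(0.3, 0.6)

The yellow sphere started near (1.7, 3.9) and ended near (2.0, 4.5).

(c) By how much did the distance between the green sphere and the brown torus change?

+1.6

Before: roughly 3.4 units apart; after: 5.0. That's 1.6 units further apart.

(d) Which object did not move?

the magenta capsule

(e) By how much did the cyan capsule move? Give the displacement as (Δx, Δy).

(-0.7, -1.5)

From the two frames, the cyan capsule sits at roughly (7.1, 2.8) before and (6.4, 1.3) after.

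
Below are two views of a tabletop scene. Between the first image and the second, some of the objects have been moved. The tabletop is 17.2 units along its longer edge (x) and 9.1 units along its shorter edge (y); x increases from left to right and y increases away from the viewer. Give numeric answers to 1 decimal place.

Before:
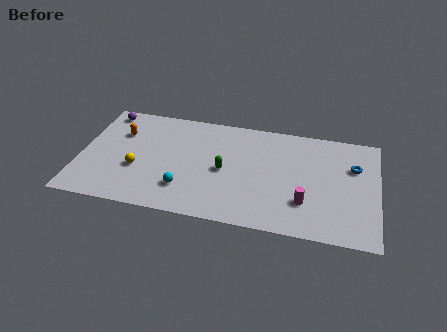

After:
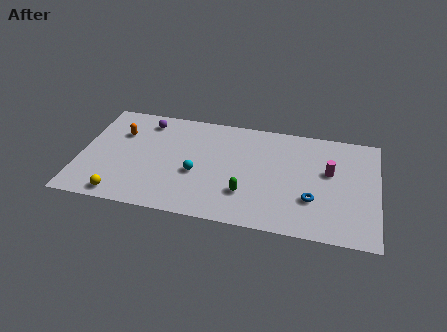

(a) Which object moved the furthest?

the blue torus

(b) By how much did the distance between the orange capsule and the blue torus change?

-1.8

Before: roughly 13.6 units apart; after: 11.8. That's 1.8 units closer together.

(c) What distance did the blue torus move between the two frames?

3.9

The blue torus was near (15.8, 6.1) before and (13.5, 2.9) after, so it travelled √(2.3² + 3.2²) ≈ 3.9 units.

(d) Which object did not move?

the orange capsule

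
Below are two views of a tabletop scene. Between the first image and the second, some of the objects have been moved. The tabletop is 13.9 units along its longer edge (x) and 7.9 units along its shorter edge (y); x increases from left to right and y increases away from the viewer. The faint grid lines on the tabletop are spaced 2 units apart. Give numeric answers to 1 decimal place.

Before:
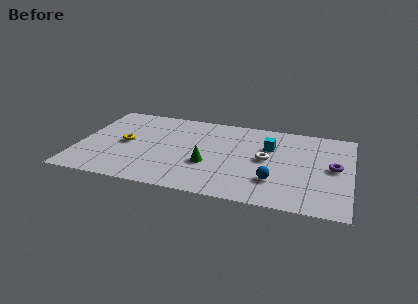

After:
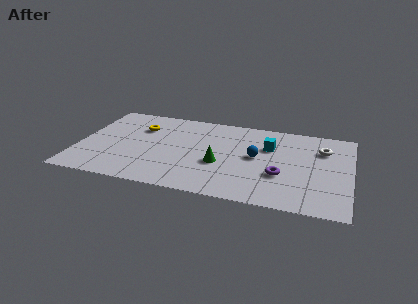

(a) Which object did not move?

the cyan cube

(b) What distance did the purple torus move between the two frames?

2.9

The purple torus was near (13.0, 4.1) before and (10.4, 2.8) after, so it travelled √(2.6² + 1.3²) ≈ 2.9 units.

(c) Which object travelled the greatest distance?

the white torus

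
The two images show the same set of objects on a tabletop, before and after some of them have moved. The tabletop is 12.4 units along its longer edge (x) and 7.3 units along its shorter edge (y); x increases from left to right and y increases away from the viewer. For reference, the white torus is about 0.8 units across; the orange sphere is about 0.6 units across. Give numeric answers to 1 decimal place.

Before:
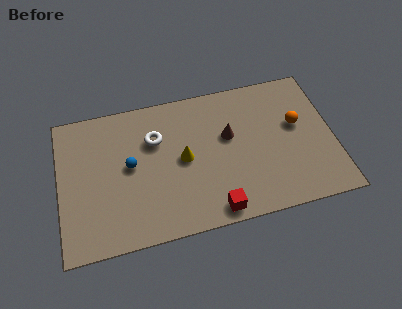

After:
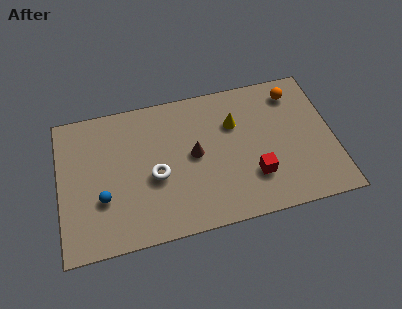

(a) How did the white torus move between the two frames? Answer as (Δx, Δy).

(-0.1, -1.9)

The white torus was at about (4.4, 5.0) and moved to about (4.3, 3.1).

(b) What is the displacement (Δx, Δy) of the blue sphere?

(-1.3, -1.4)

The blue sphere was at about (3.2, 3.9) and moved to about (1.9, 2.5).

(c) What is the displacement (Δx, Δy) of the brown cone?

(-1.6, -0.6)

The brown cone was at about (7.7, 4.4) and moved to about (6.1, 3.8).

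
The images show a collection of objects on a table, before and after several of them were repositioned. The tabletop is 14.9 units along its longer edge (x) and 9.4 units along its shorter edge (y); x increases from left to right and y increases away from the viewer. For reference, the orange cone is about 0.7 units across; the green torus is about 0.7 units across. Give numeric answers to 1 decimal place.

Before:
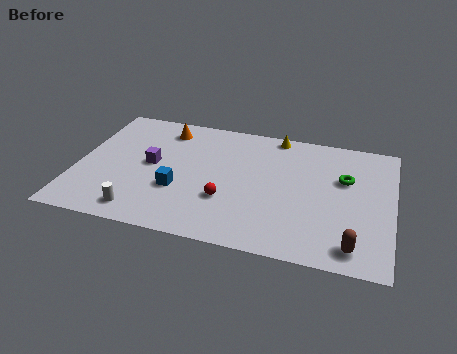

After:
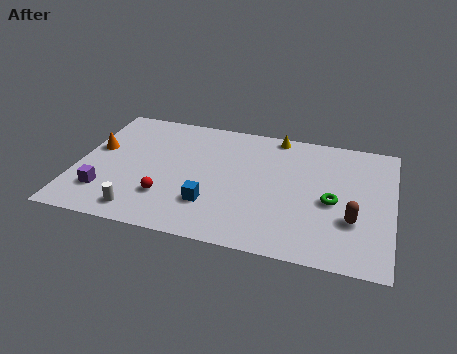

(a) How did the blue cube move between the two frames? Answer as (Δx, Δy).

(1.6, -0.7)

The blue cube started near (4.9, 3.3) and ended near (6.5, 2.6).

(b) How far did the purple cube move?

3.3

The purple cube moved from about (3.5, 4.9) to (1.5, 2.3), a distance of √(2.0² + 2.6²) ≈ 3.3.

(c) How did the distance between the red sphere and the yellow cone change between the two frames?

+1.8

Before: roughly 5.9 units apart; after: 7.7. That's 1.8 units further apart.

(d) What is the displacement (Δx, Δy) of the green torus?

(-0.5, -1.8)

The green torus started near (12.6, 6.0) and ended near (12.1, 4.2).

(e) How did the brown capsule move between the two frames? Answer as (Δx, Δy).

(-0.1, 1.8)

The brown capsule started near (13.2, 1.3) and ended near (13.1, 3.1).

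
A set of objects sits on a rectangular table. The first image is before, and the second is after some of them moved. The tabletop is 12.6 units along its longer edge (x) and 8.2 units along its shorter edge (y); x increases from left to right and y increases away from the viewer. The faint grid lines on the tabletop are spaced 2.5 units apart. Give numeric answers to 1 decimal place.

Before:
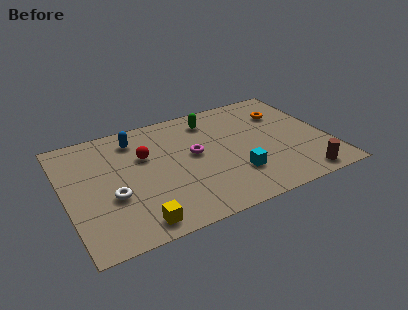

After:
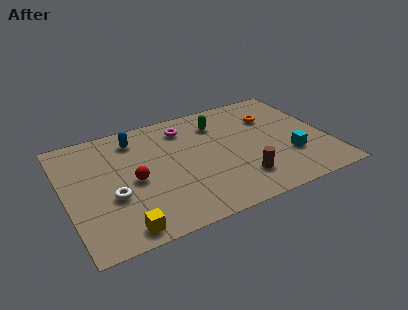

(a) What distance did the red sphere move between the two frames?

1.7

The red sphere was near (3.9, 5.3) before and (3.2, 3.8) after, so it travelled √(0.7² + 1.5²) ≈ 1.7 units.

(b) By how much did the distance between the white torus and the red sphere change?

-1.5

They were about 2.8 units apart before and 1.3 after — 1.5 units closer together.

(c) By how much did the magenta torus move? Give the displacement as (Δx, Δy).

(-0.2, 2.1)

The magenta torus started near (6.2, 4.5) and ended near (6.0, 6.6).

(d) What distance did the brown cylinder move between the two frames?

3.0

The brown cylinder moved from about (10.9, 0.9) to (8.1, 1.9), a distance of √(2.8² + 1.0²) ≈ 3.0.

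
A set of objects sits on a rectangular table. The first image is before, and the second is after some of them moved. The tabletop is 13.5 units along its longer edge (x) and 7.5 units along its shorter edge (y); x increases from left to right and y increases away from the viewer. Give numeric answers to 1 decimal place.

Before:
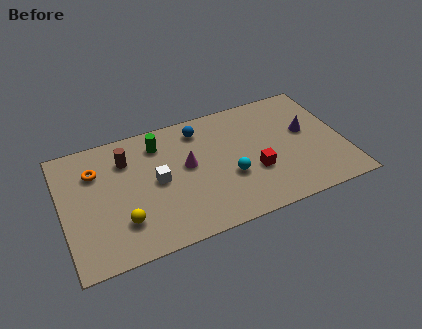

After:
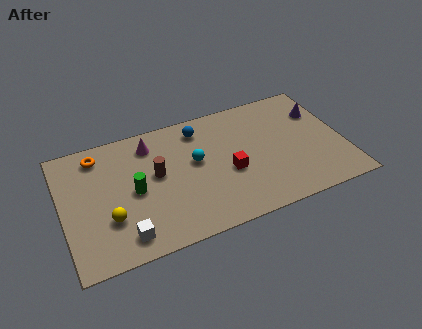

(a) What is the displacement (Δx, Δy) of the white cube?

(-1.8, -2.6)

The white cube started near (4.5, 3.8) and ended near (2.7, 1.2).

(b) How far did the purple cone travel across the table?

1.3

The purple cone was near (11.8, 4.3) before and (12.6, 5.3) after, so it travelled √(0.8² + 1.0²) ≈ 1.3 units.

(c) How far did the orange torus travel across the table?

0.9

The orange torus was near (1.7, 5.4) before and (1.9, 6.3) after, so it travelled √(0.2² + 0.9²) ≈ 0.9 units.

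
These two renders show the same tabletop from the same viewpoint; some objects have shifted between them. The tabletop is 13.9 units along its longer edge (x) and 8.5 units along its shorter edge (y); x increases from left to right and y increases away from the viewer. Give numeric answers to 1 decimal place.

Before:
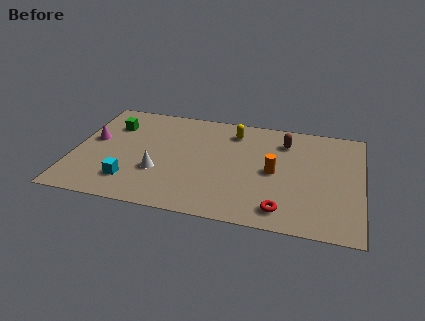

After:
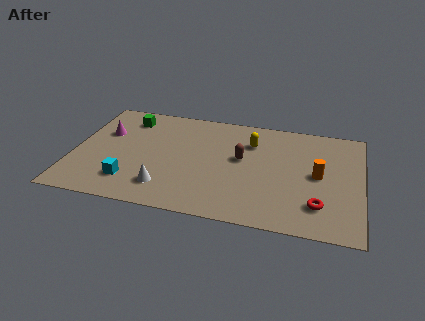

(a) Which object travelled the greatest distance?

the brown capsule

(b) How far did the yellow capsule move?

1.1

The yellow capsule moved from about (7.6, 6.9) to (8.5, 6.2), a distance of √(0.9² + 0.7²) ≈ 1.1.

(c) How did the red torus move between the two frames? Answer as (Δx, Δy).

(1.7, 0.7)

From the two frames, the red torus sits at roughly (10.2, 1.3) before and (11.9, 2.0) after.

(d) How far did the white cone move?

1.2

From (4.2, 2.9) to (4.6, 1.8), the white cone covered √(0.4² + 1.1²) ≈ 1.2 units.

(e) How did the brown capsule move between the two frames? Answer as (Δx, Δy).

(-2.0, -1.8)

The brown capsule started near (10.1, 6.6) and ended near (8.1, 4.8).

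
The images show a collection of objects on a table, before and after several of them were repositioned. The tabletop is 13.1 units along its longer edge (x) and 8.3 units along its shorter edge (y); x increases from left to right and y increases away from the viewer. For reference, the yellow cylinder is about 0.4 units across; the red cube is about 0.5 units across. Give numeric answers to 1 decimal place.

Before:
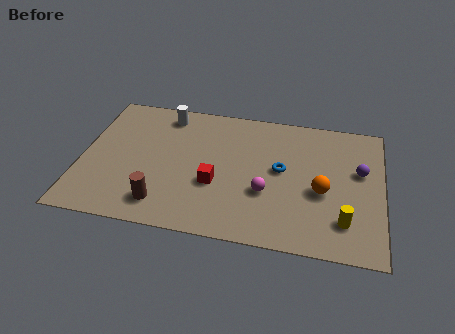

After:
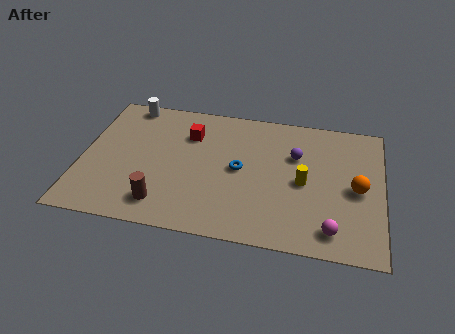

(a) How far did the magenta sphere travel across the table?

3.4

From (8.1, 3.0) to (11.0, 1.3), the magenta sphere covered √(2.9² + 1.7²) ≈ 3.4 units.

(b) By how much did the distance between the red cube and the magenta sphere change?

+5.7

They were about 2.2 units apart before and 7.9 after — 5.7 units further apart.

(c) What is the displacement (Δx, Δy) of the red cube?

(-1.3, 2.9)

The red cube was at about (5.9, 3.1) and moved to about (4.6, 6.0).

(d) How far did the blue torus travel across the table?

1.8

The blue torus moved from about (8.7, 4.5) to (6.9, 4.2), a distance of √(1.8² + 0.3²) ≈ 1.8.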